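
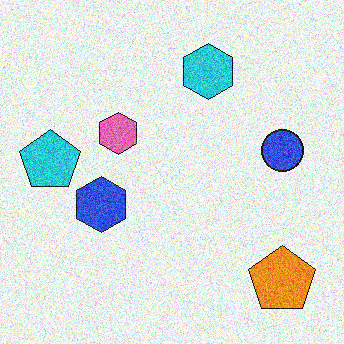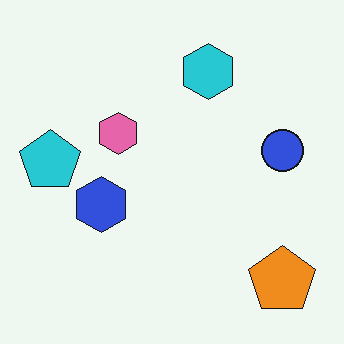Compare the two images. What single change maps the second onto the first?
Degraded with strong gaussian noise.

Random speckle covers the whole image, including the flat background.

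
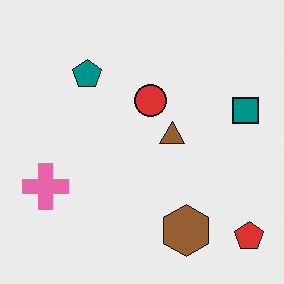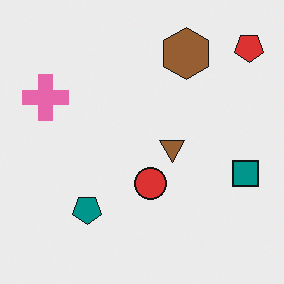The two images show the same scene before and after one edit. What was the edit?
Flipped vertically (top ↔ bottom).

The red pentagon is in the bottom-right of the first image and the top-right of the second — shapes on opposite sides of the horizontal midline have swapped in a mirror flip.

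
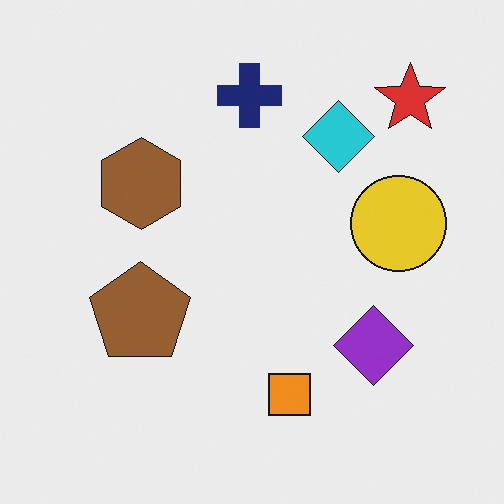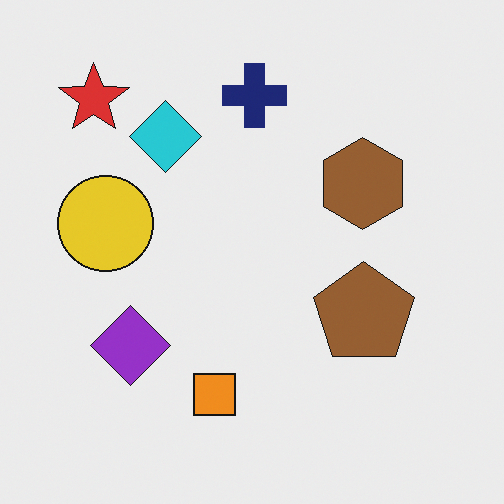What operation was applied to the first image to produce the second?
The image was flipped horizontally (left ↔ right).

The red star is in the top-right of the first image and the top-left of the second — shapes on opposite sides of the vertical midline have swapped in a mirror flip.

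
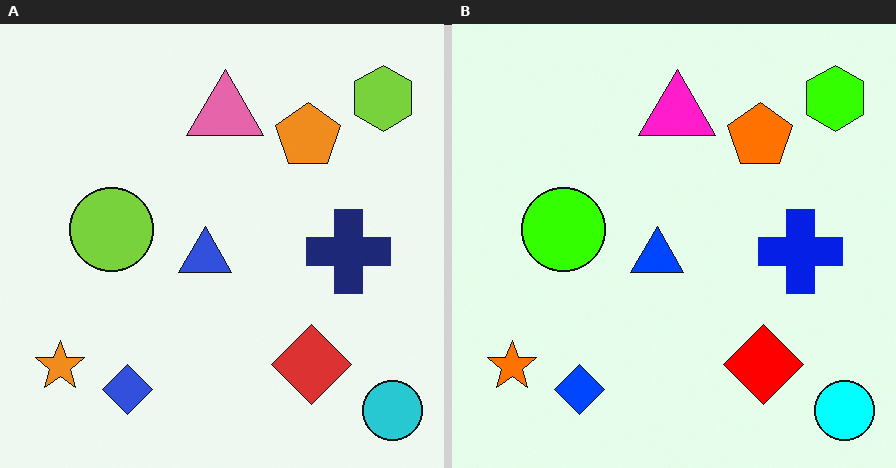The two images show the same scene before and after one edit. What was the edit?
The right (B) image is the left (A) heavily oversaturated.

All colors are more vivid — a global saturation change.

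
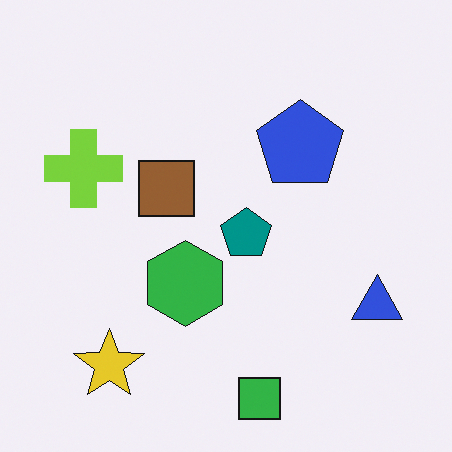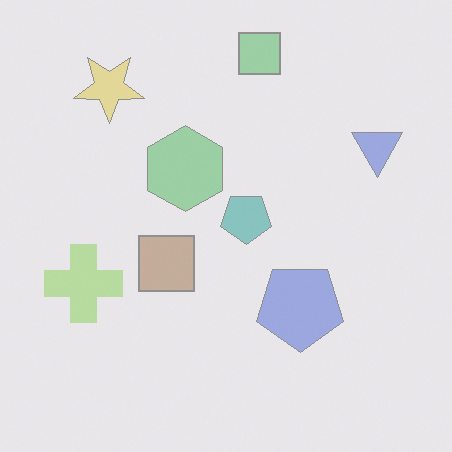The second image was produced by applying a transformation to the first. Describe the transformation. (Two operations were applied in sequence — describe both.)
The second image is the first flipped vertically (top ↔ bottom), then washed out (contrast reduced).

The green square is in the bottom of the first image and the top of the second — shapes on opposite sides of the horizontal midline have swapped in a mirror flip. Tones are pushed toward mid-grey across the whole image — a global contrast change.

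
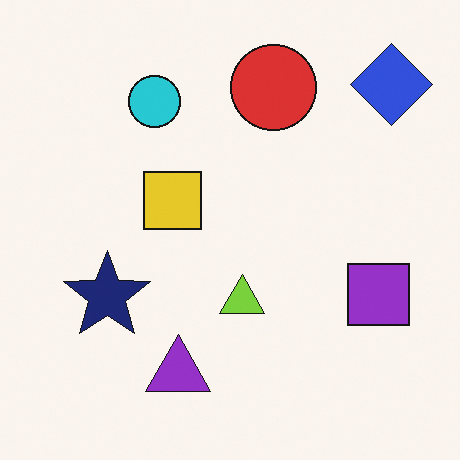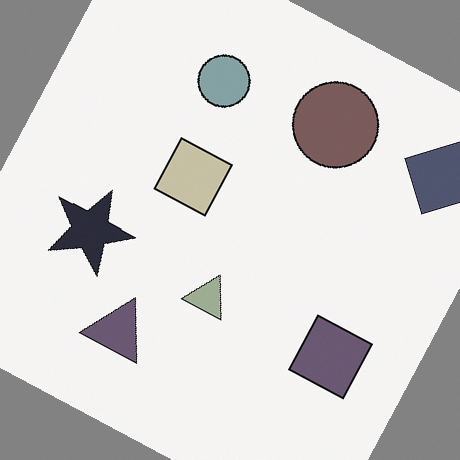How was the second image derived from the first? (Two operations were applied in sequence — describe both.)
Heavily desaturated, then rotated clockwise by a clearly visible amount.

All colors are more muted and greyish — a global saturation change. Every shape is tilted by the same angle and the image corners show triangular fill wedges — a whole-image rotation by a non-right angle.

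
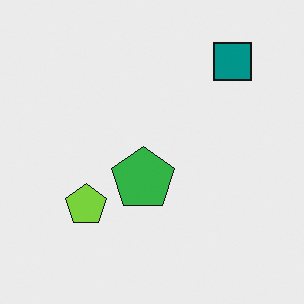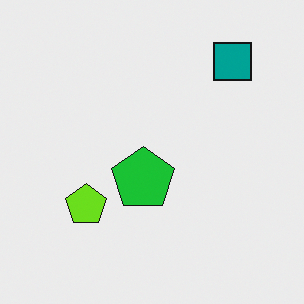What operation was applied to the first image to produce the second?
This is the original image slightly oversaturated.

All colors are more vivid — a global saturation change.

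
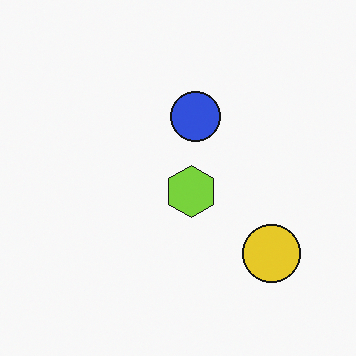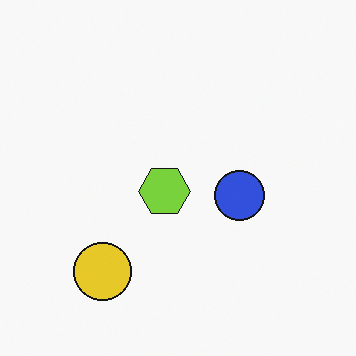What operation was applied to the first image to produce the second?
Rotated 90° clockwise.

The yellow circle sits in the bottom-right of the first image and the bottom-left of the second — consistent with a whole-image 90° clockwise rotation.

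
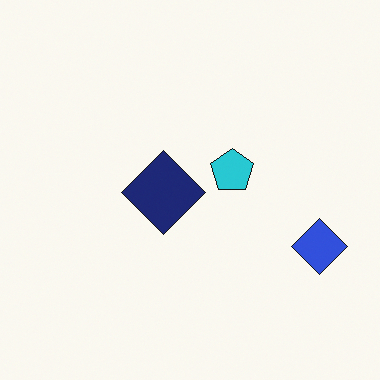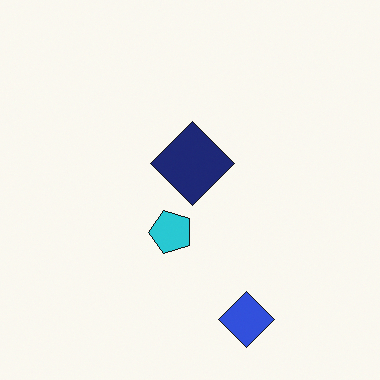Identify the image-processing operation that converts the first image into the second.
The image was transposed (reflected across the top-left ↔ bottom-right diagonal).

Shapes have swapped their row and column positions — what was in the top-right is now in the bottom-left — a diagonal reflection.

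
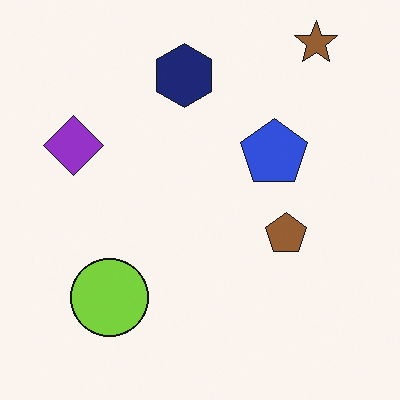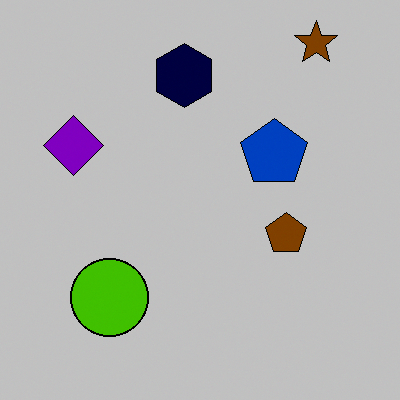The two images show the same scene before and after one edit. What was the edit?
It was heavily posterized to just a handful of flat colors.

Each flat color has snapped to a coarser quantized level — most visibly, the near-white background has dropped to a flat grey.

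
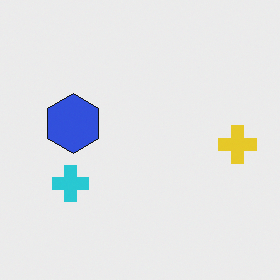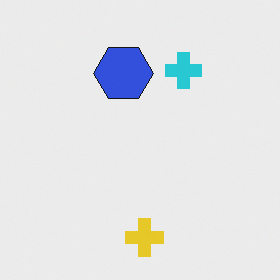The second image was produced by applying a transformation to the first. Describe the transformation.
Transposed (reflected across the top-left ↔ bottom-right diagonal).

Shapes have swapped their row and column positions — what was in the top-right is now in the bottom-left — a diagonal reflection.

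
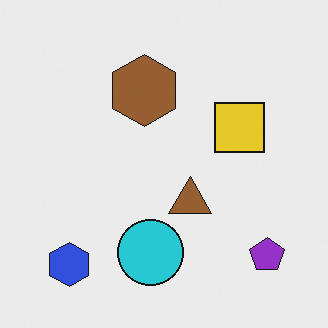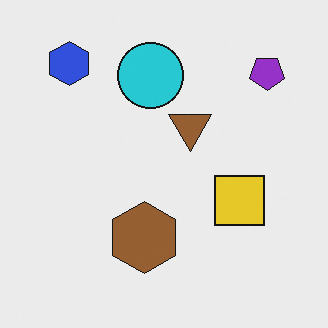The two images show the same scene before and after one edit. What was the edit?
The transformation is: flipped vertically (top ↔ bottom).

The blue hexagon is in the bottom-left of the first image and the top-left of the second — shapes on opposite sides of the horizontal midline have swapped in a mirror flip.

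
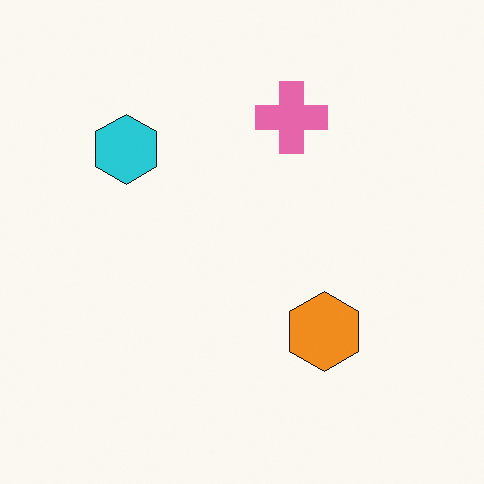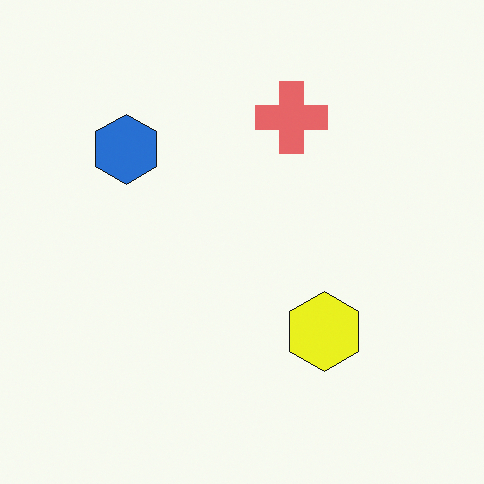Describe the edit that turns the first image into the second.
The second image is the first hue-shifted slightly.

Every shape's color has rotated by the same amount around the hue wheel — a uniform hue shift.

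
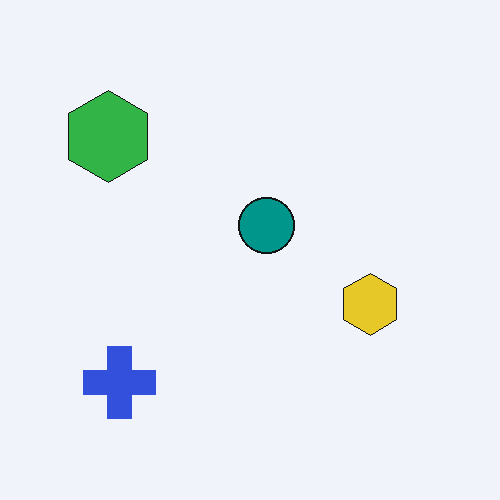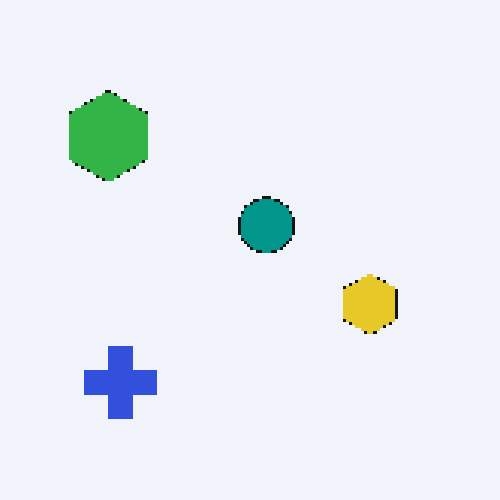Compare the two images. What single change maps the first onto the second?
The transformation is: lightly pixelated (a mild mosaic effect).

Shapes are reduced to large square blocks; fine edges and outlines are lost — a downscale-then-upscale (mosaic) effect.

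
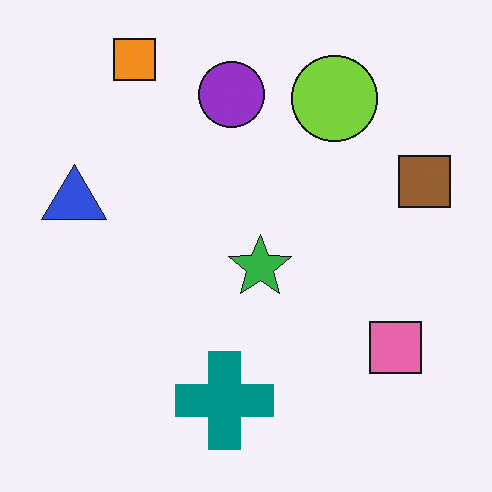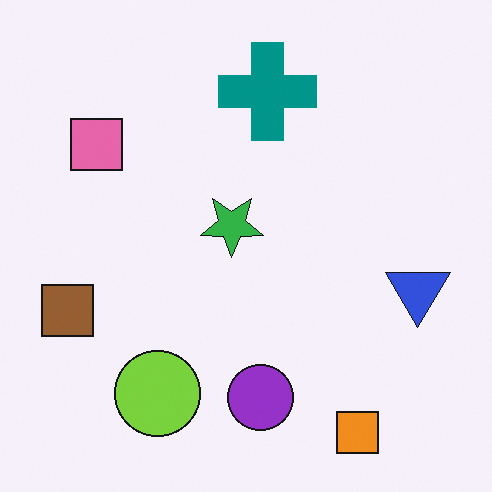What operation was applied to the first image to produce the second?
The second image is the first rotated 180°.

The orange square sits in the top-left of the first image and the bottom-right of the second — consistent with a whole-image 180° rotation.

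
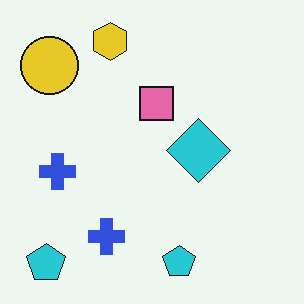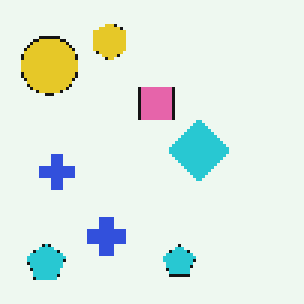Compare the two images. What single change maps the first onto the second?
Lightly pixelated (a mild mosaic effect).

Shapes are reduced to large square blocks; fine edges and outlines are lost — a downscale-then-upscale (mosaic) effect.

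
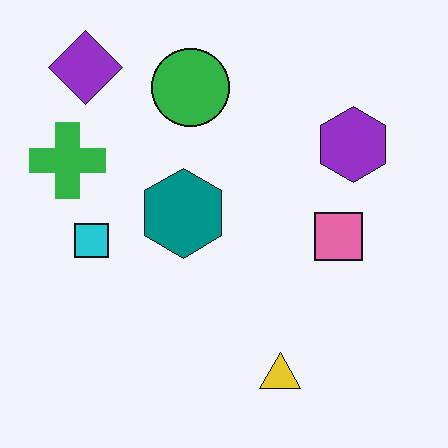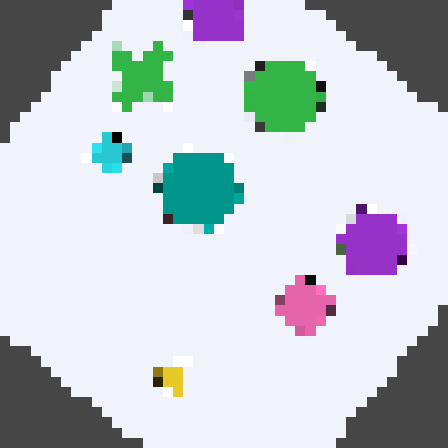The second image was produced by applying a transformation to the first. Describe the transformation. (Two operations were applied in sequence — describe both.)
It was rotated clockwise by a large amount — several tens of degrees, then coarsely pixelated.

Every shape is tilted by the same angle and the image corners show triangular fill wedges — a whole-image rotation by a non-right angle. Shapes are reduced to large square blocks; fine edges and outlines are lost — a downscale-then-upscale (mosaic) effect.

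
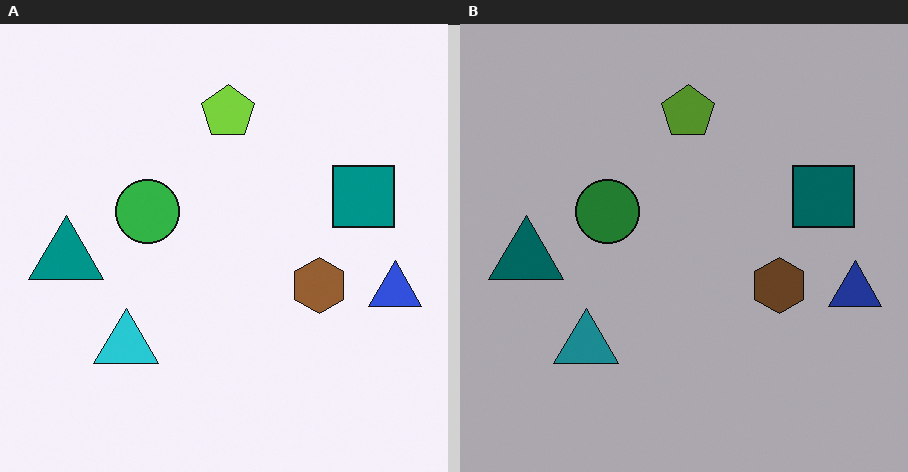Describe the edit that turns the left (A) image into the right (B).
The transformation is: noticeably darkened.

Every pixel — background and shapes alike — is uniformly darkened.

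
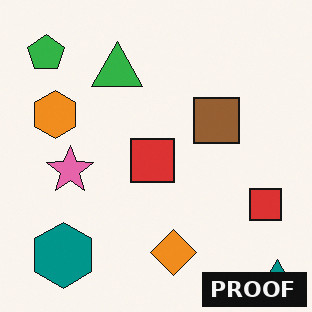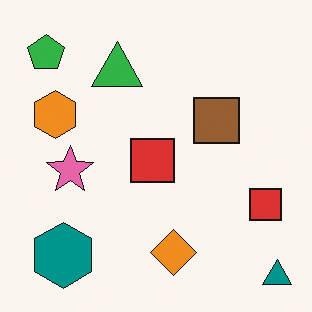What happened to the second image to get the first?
The first image is the second watermarked with the text "PROOF" in the lower-right corner.

A dark label reading "PROOF" appears in the lower-right corner.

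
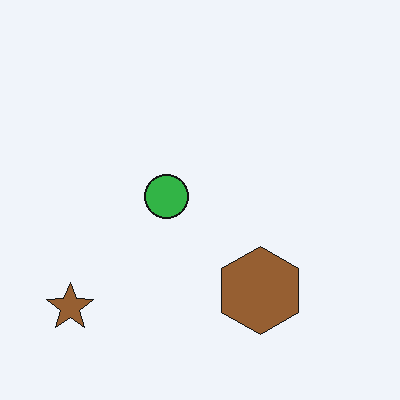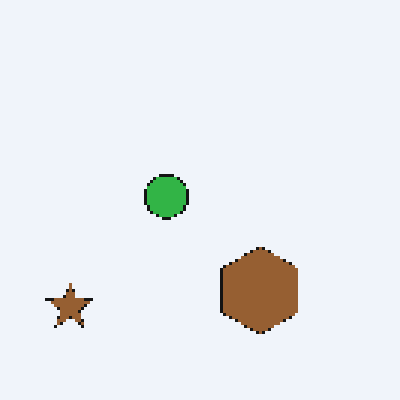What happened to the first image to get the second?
The transformation is: lightly pixelated (a mild mosaic effect).

Shapes are reduced to large square blocks; fine edges and outlines are lost — a downscale-then-upscale (mosaic) effect.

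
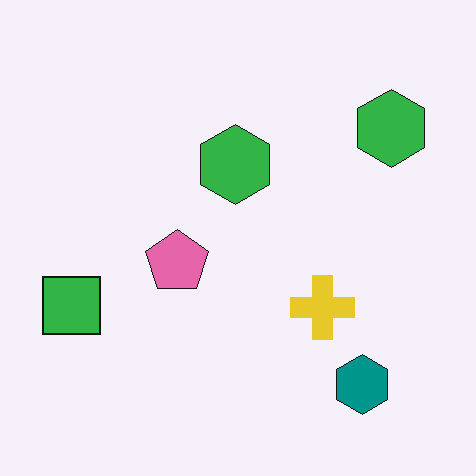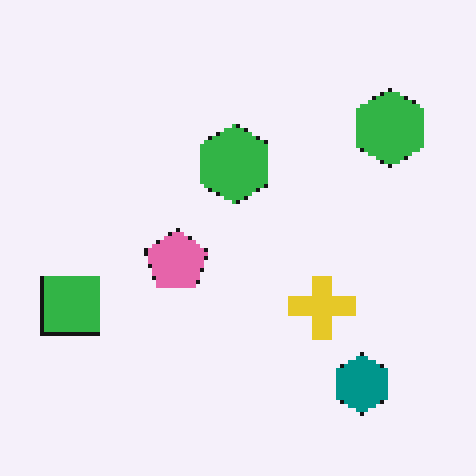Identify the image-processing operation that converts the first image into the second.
This is the original image mildly pixelated.

Shapes are reduced to large square blocks; fine edges and outlines are lost — a downscale-then-upscale (mosaic) effect.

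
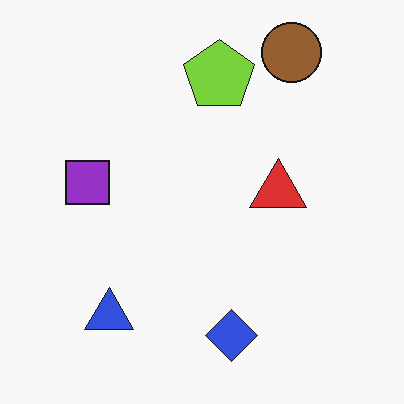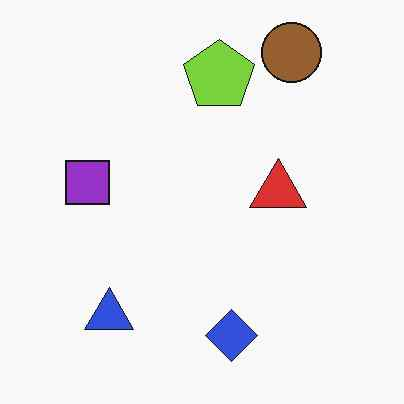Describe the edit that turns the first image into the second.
The image was given moderate JPEG compression.

Blocky 8×8 compression artifacts appear around shape edges and the flat background shows ringing — characteristic JPEG degradation.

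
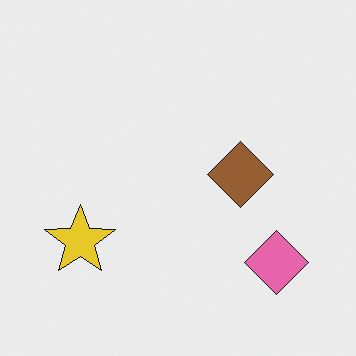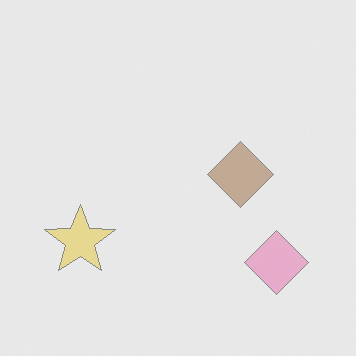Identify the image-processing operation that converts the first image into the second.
The transformation is: given much lower contrast.

Tones are pushed toward mid-grey across the whole image — a global contrast change.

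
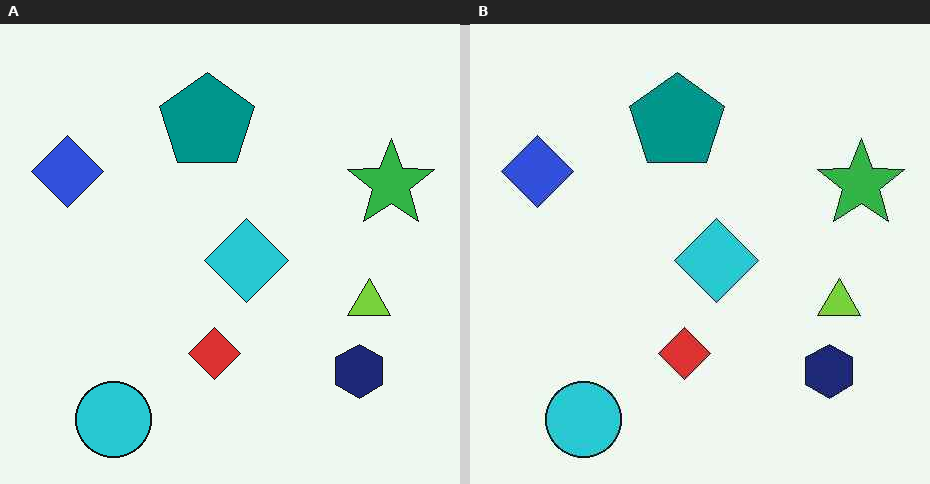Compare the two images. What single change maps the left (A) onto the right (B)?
JPEG-compressed with visible artifacts.

Blocky 8×8 compression artifacts appear around shape edges and the flat background shows ringing — characteristic JPEG degradation.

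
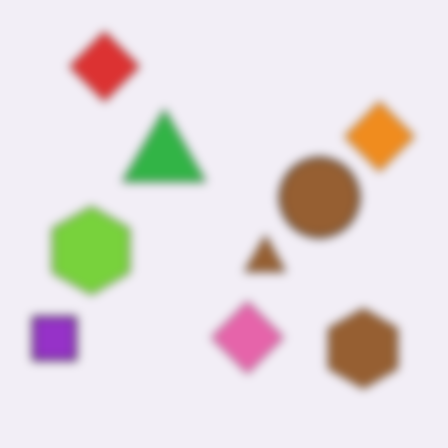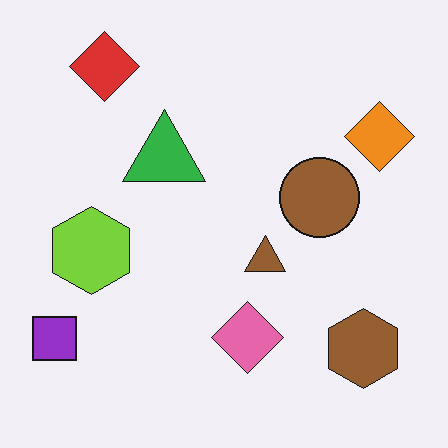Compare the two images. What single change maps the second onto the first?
It was moderately blurred.

Shape edges and outlines are uniformly softened across the whole image.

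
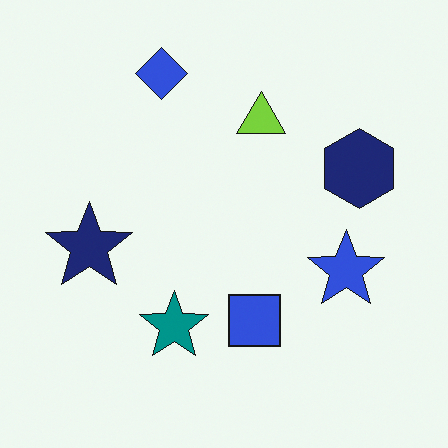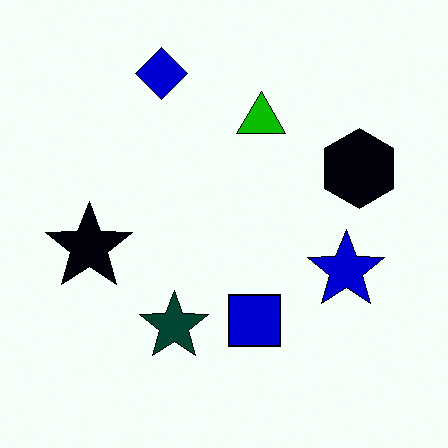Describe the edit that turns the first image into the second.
It was boosted in contrast.

Tones are pushed away from mid-grey across the whole image — a global contrast change.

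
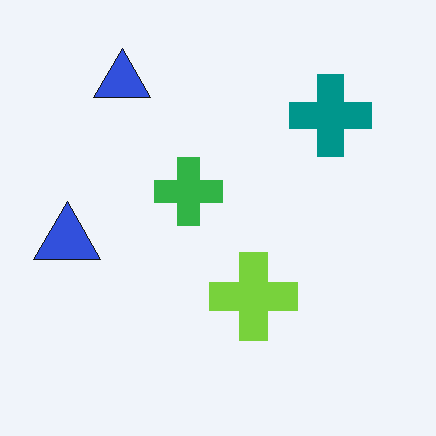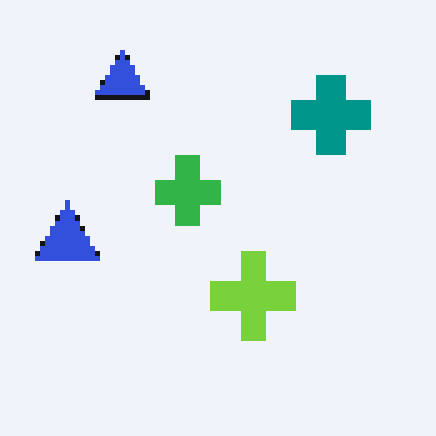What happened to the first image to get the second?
It was mildly pixelated.

Shapes are reduced to large square blocks; fine edges and outlines are lost — a downscale-then-upscale (mosaic) effect.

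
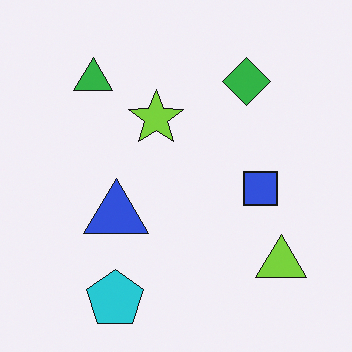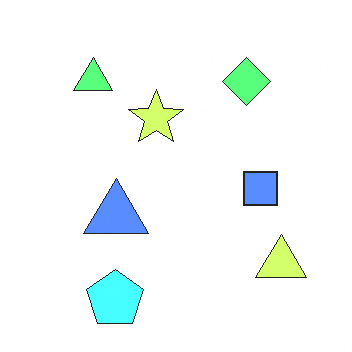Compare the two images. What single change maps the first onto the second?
The image was substantially brightened.

Every pixel — background and shapes alike — is uniformly brightened.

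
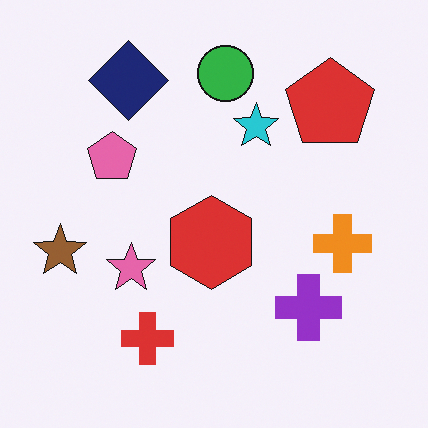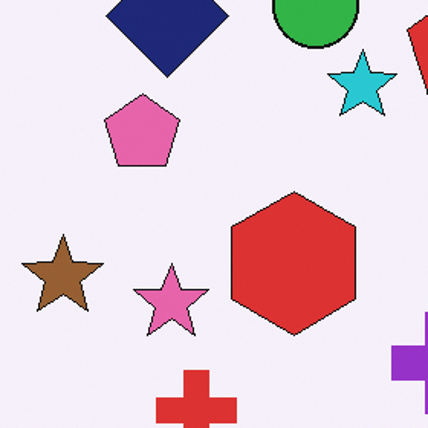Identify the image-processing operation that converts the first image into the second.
The second image is the first cropped slightly and scaled back up.

The visible shapes are larger and the field of view is narrower; shapes near the original edges may be partly or wholly outside the frame — a crop-and-rescale.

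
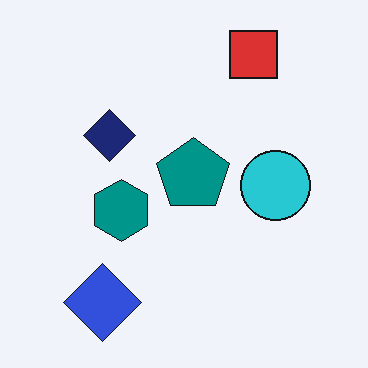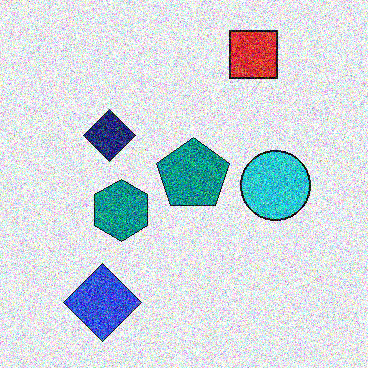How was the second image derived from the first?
The image was degraded with strong gaussian noise.

Random speckle covers the whole image, including the flat background.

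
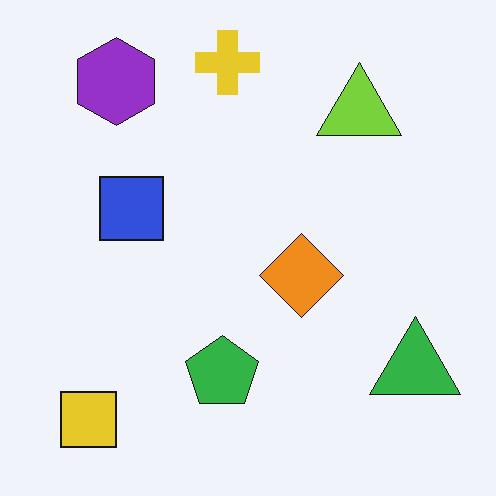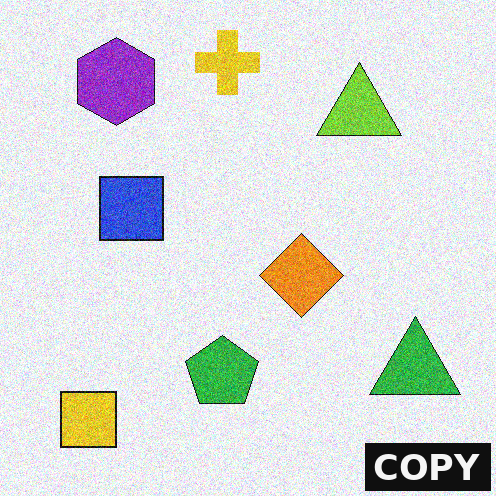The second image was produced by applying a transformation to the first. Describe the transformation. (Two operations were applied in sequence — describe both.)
The image was degraded with visible gaussian noise, then watermarked with the text "COPY" in the lower-right corner.

Random speckle covers the whole image, including the flat background. A dark label reading "COPY" appears in the lower-right corner.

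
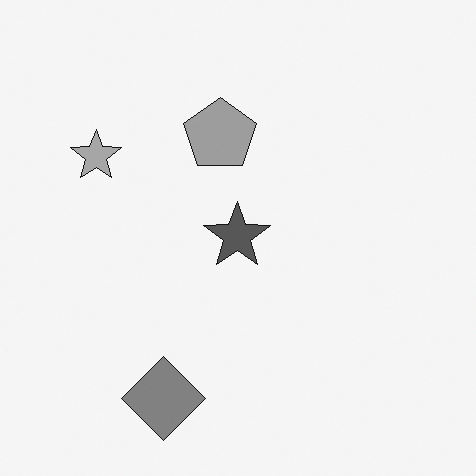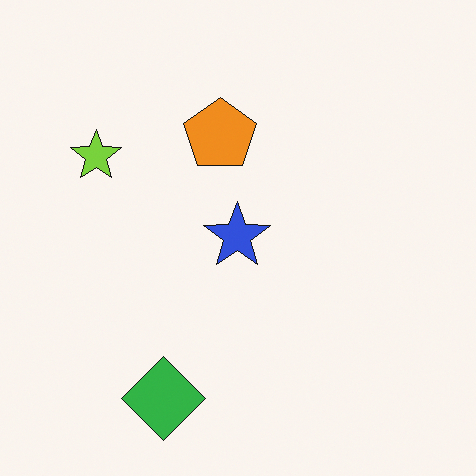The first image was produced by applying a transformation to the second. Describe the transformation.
The first image is the second converted to grayscale.

All color is removed — every shape is now a shade of grey.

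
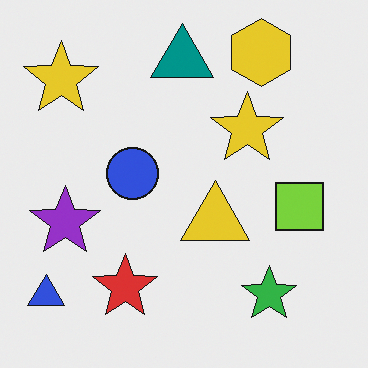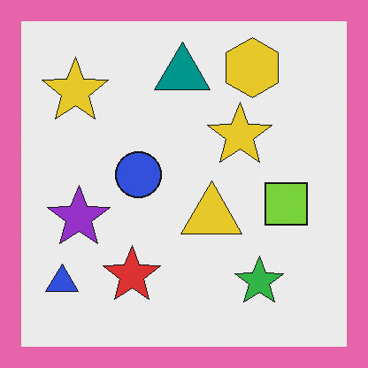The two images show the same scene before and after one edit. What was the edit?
The second image is the first framed with a pink border.

A solid pink frame runs around the edge of the second image, with the content slightly shrunk inside it.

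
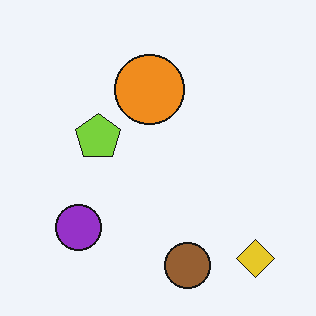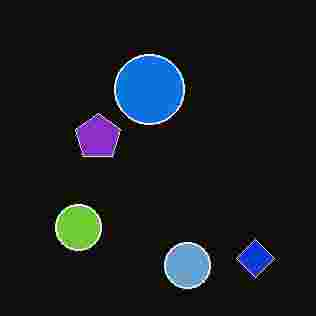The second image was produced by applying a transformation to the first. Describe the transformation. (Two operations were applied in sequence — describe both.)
It was degraded with heavy JPEG compression, then color-inverted (negative).

Blocky 8×8 compression artifacts appear around shape edges and the flat background shows ringing — characteristic JPEG degradation. The light background has become dark and every shape's color is its complement — a photographic negative.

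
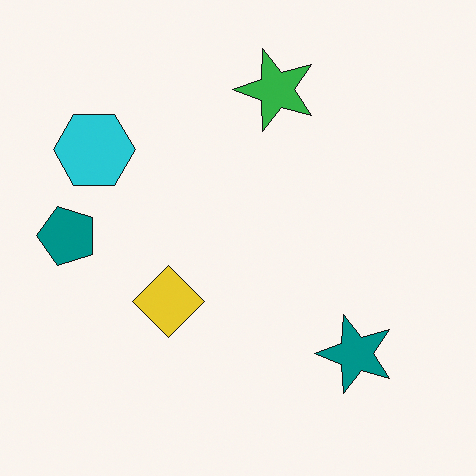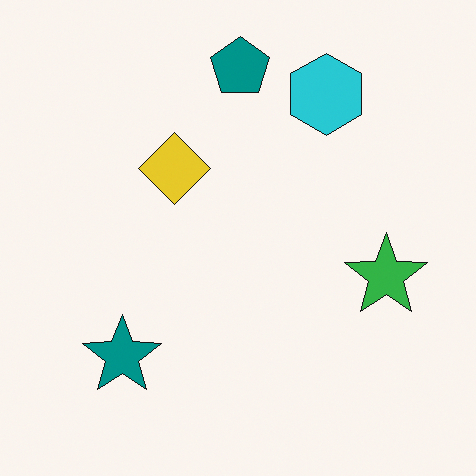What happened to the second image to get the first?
This is the original image rotated 90° counter-clockwise.

The teal pentagon sits in the top of the second image and the left of the first — consistent with a whole-image 90° counter-clockwise rotation.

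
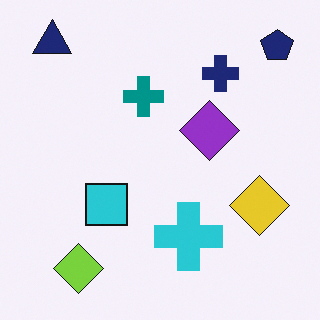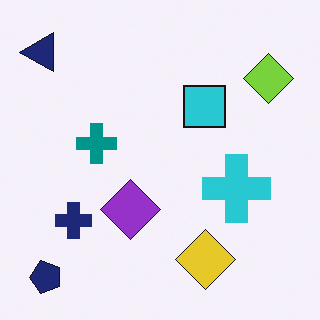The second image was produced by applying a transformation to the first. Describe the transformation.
It was transposed (reflected across the top-left ↔ bottom-right diagonal).

Shapes have swapped their row and column positions — what was in the top-right is now in the bottom-left — a diagonal reflection.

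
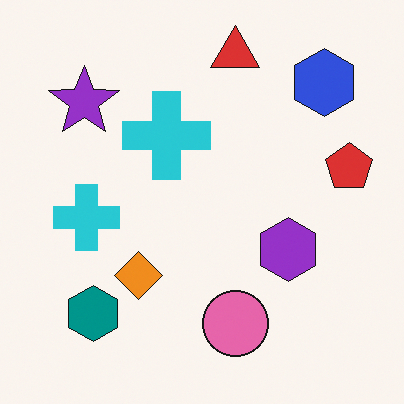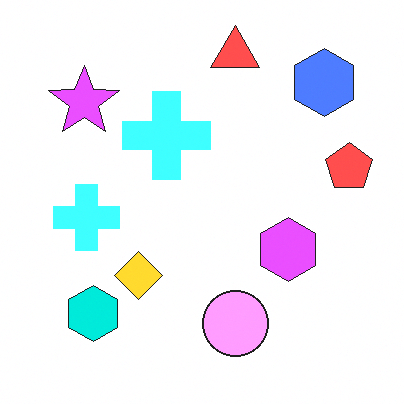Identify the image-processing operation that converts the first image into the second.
The second image is the first noticeably brightened.

Every pixel — background and shapes alike — is uniformly brightened.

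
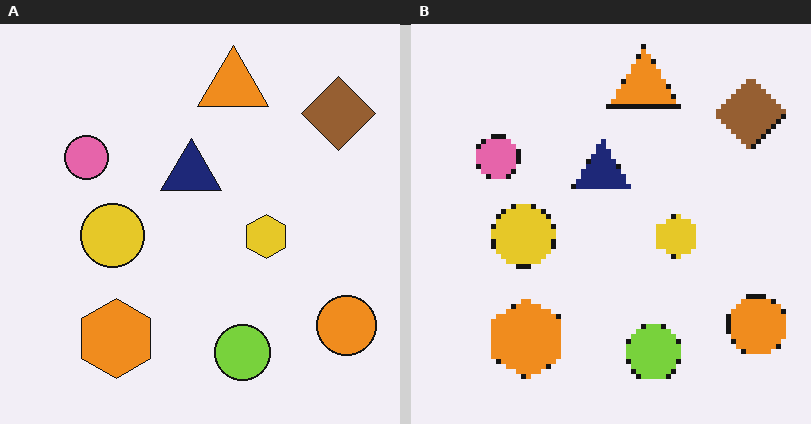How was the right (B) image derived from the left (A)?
It was lightly pixelated (a mild mosaic effect).

Shapes are reduced to large square blocks; fine edges and outlines are lost — a downscale-then-upscale (mosaic) effect.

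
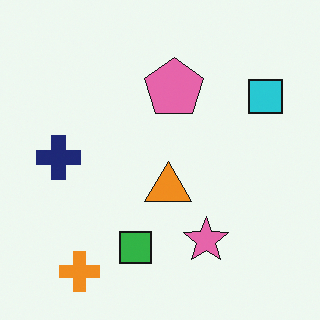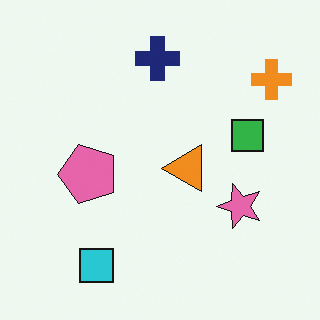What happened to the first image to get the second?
It was transposed (reflected across the top-left ↔ bottom-right diagonal).

Shapes have swapped their row and column positions — what was in the top-right is now in the bottom-left — a diagonal reflection.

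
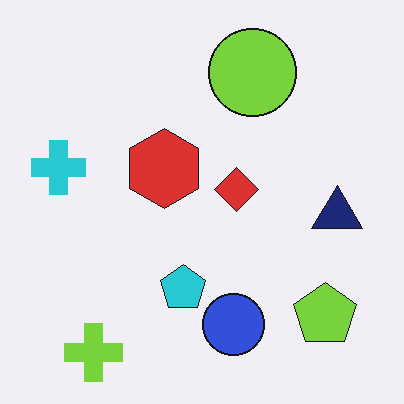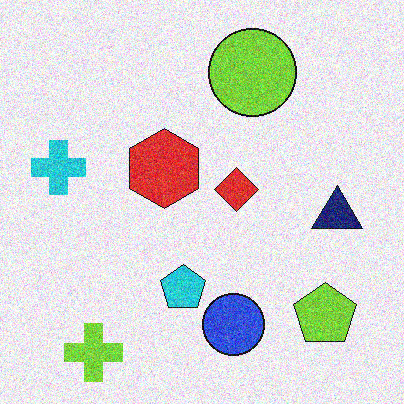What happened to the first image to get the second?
This is the original image degraded with visible gaussian noise.

Random speckle covers the whole image, including the flat background.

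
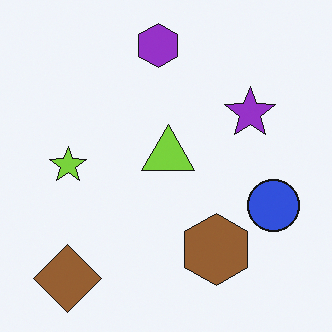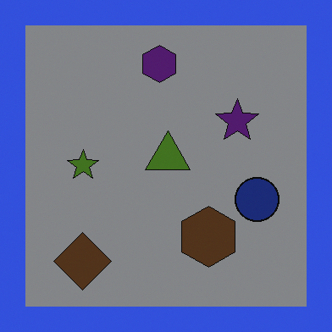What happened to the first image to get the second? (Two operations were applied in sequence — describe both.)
The second image is the first noticeably darkened, then framed with a blue border.

Every pixel — background and shapes alike — is uniformly darkened. A solid blue frame runs around the edge of the second image, with the content slightly shrunk inside it.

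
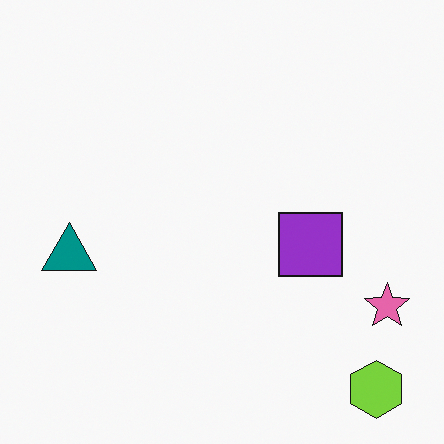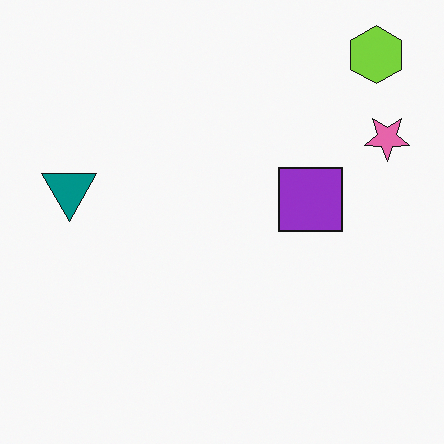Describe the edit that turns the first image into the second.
Flipped vertically (top ↔ bottom).

The lime hexagon is in the bottom-right of the first image and the top-right of the second — shapes on opposite sides of the horizontal midline have swapped in a mirror flip.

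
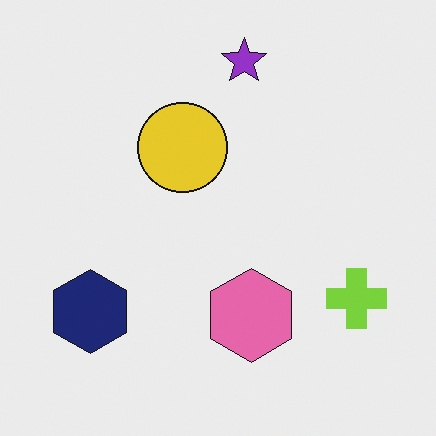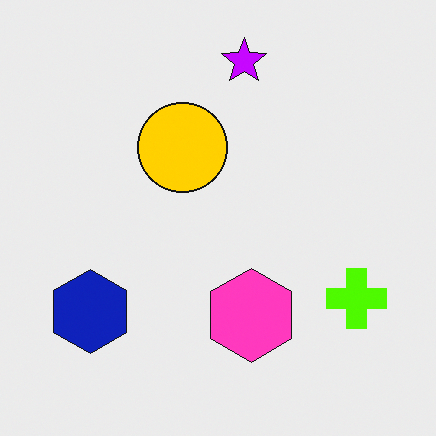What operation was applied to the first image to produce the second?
Heavily oversaturated.

All colors are more vivid — a global saturation change.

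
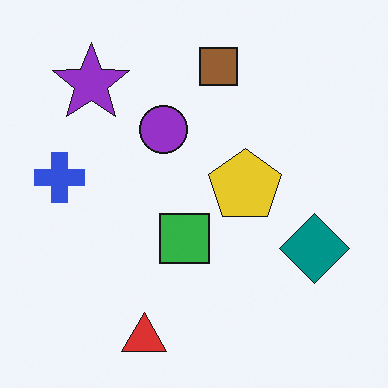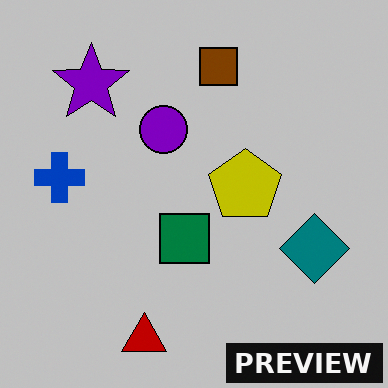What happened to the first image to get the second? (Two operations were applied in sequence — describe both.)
The image was heavily posterized to just a handful of flat colors, then watermarked with the text "PREVIEW" in the lower-right corner.

Each flat color has snapped to a coarser quantized level — most visibly, the near-white background has dropped to a flat grey. A dark label reading "PREVIEW" appears in the lower-right corner.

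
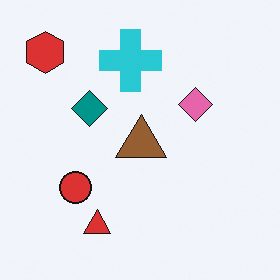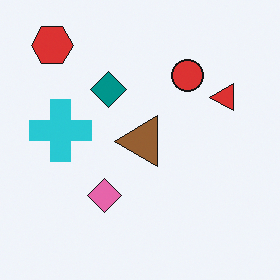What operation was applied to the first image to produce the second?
The second image is the first transposed (reflected across the top-left ↔ bottom-right diagonal).

Shapes have swapped their row and column positions — what was in the top-right is now in the bottom-left — a diagonal reflection.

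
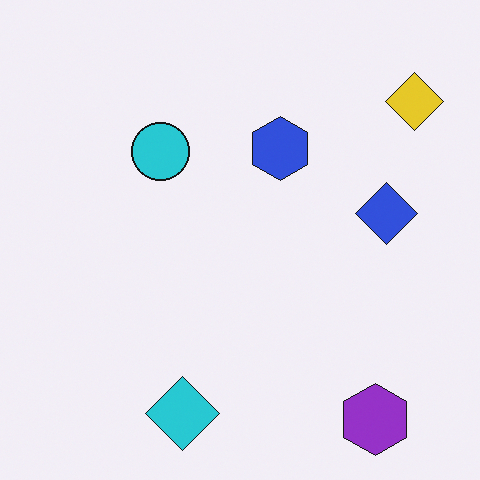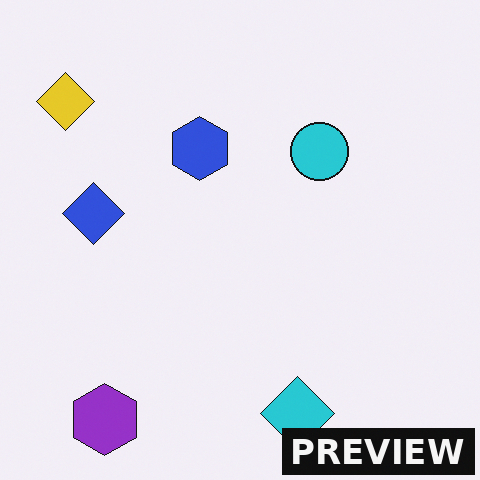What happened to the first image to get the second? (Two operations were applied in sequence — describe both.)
The image was flipped horizontally (left ↔ right), then watermarked with the text "PREVIEW" in the lower-right corner.

The yellow diamond is in the top-right of the first image and the top-left of the second — shapes on opposite sides of the vertical midline have swapped in a mirror flip. A dark label reading "PREVIEW" appears in the lower-right corner.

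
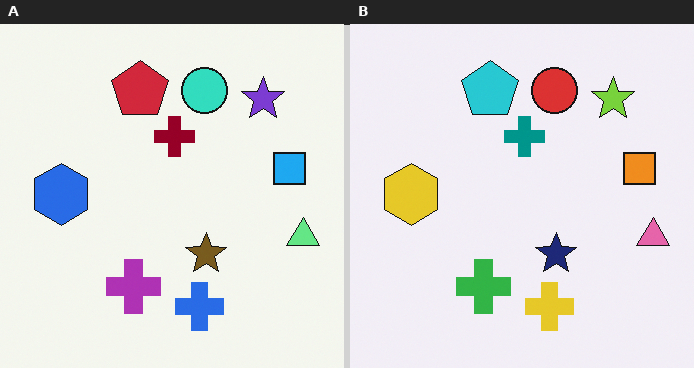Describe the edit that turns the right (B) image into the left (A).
The left (A) image is the right (B) hue-shifted through roughly half the color wheel.

Every shape's color has rotated by the same amount around the hue wheel — a uniform hue shift.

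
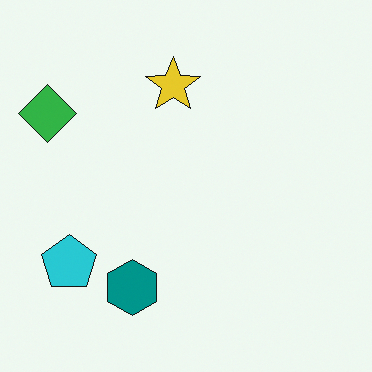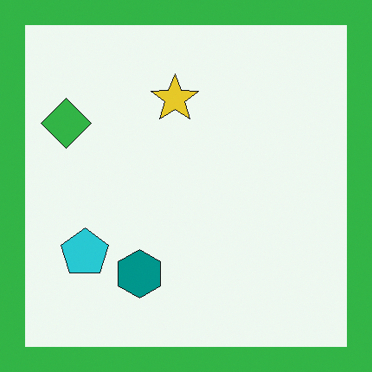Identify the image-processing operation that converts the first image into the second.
The image was framed with a green border.

A solid green frame runs around the edge of the second image, with the content slightly shrunk inside it.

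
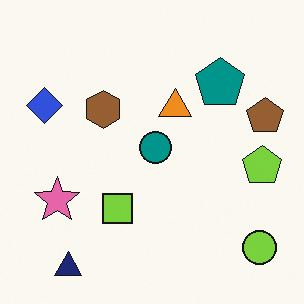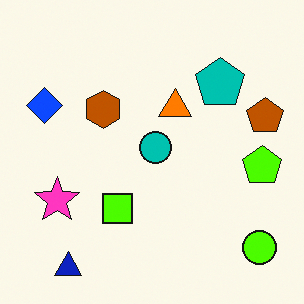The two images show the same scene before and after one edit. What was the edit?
This is the original image heavily oversaturated.

All colors are more vivid — a global saturation change.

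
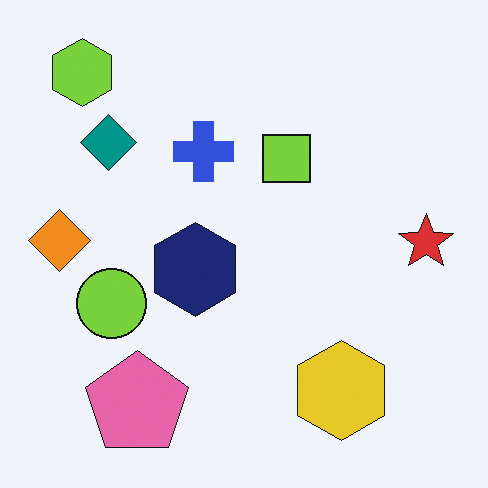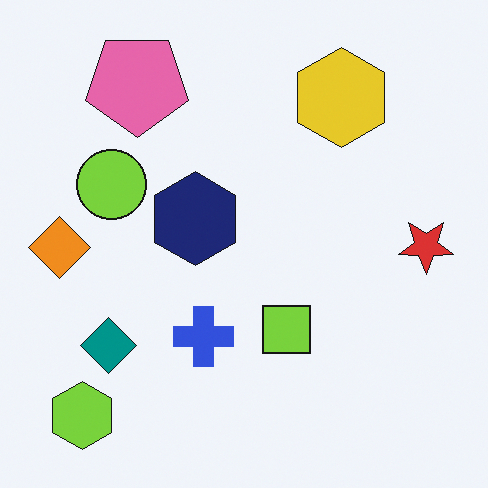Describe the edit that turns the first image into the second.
It was flipped vertically (top ↔ bottom).

The lime hexagon is in the top-left of the first image and the bottom-left of the second — shapes on opposite sides of the horizontal midline have swapped in a mirror flip.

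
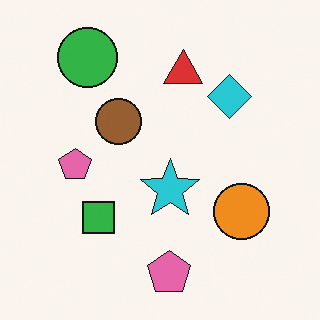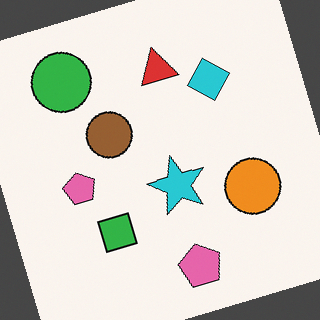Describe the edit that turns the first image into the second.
The transformation is: rotated counter-clockwise by a moderate amount.

Every shape is tilted by the same angle and the image corners show triangular fill wedges — a whole-image rotation by a non-right angle.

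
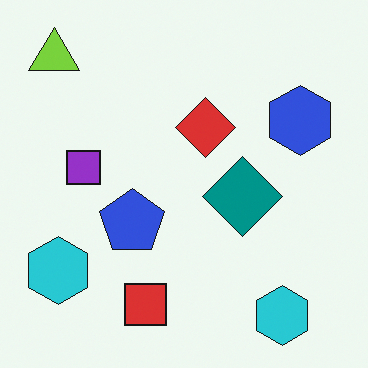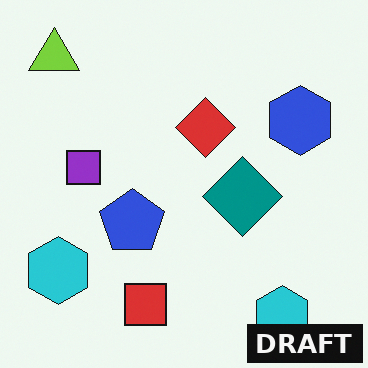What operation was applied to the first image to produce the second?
It was watermarked with the text "DRAFT" in the lower-right corner.

A dark label reading "DRAFT" appears in the lower-right corner.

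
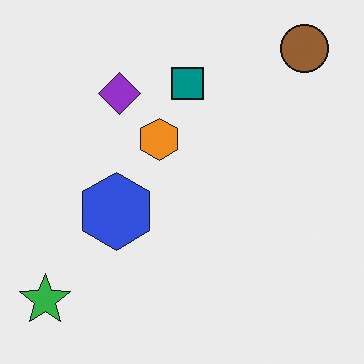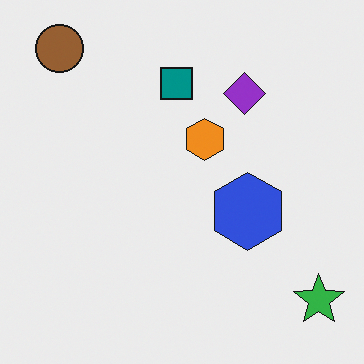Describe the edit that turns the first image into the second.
The transformation is: flipped horizontally (left ↔ right).

The green star is in the bottom-left of the first image and the bottom-right of the second — shapes on opposite sides of the vertical midline have swapped in a mirror flip.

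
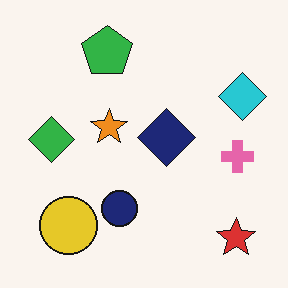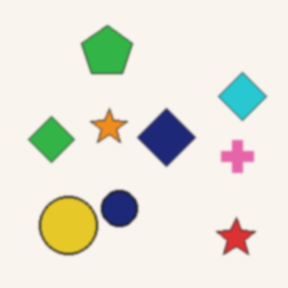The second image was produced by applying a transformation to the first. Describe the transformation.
The second image is the first slightly softened.

Shape edges and outlines are uniformly softened across the whole image.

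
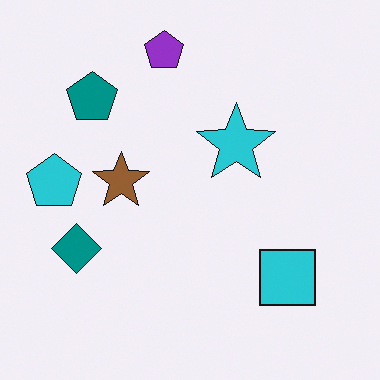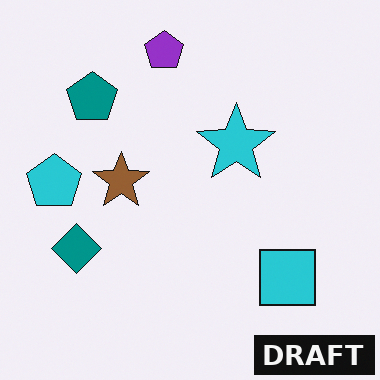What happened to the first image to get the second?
Watermarked with the text "DRAFT" in the lower-right corner.

A dark label reading "DRAFT" appears in the lower-right corner.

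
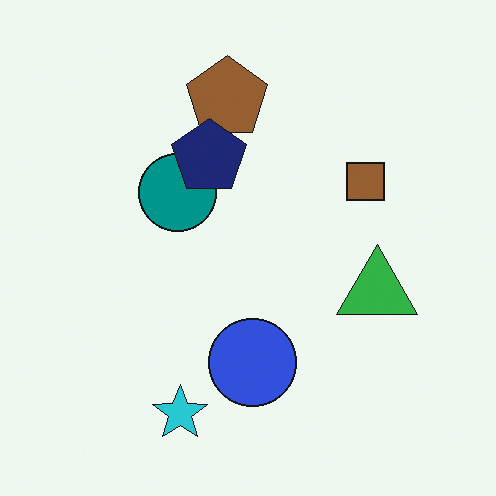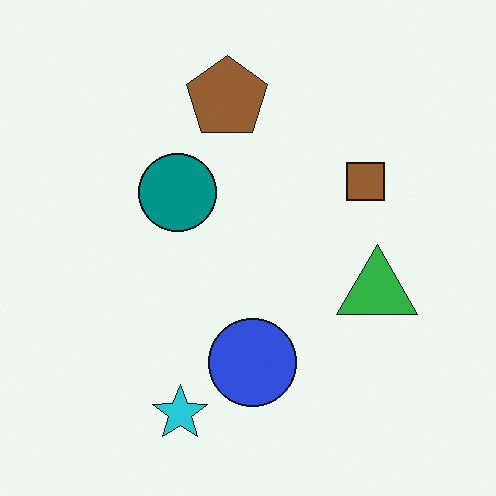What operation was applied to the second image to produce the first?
Overlaid with an additional navy pentagon.

A navy pentagon appears in the first image that is absent from the second.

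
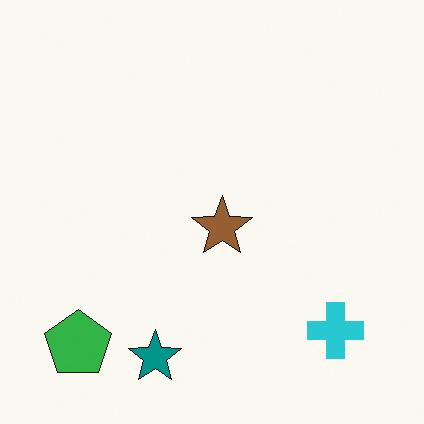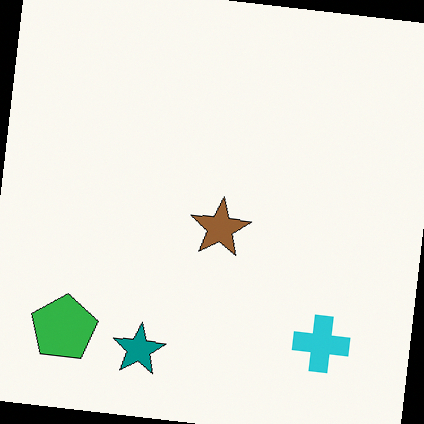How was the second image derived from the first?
The image was rotated clockwise by a small amount.

Every shape is tilted by the same angle and the image corners show triangular fill wedges — a whole-image rotation by a non-right angle.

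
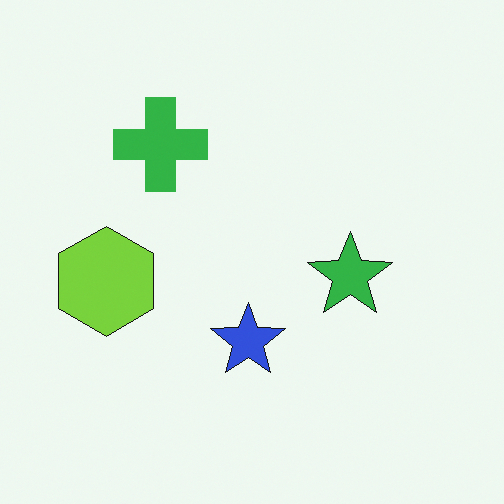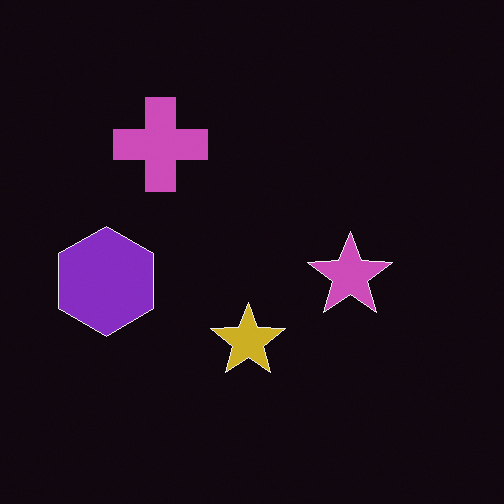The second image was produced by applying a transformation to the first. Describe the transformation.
The image was color-inverted (negative).

The light background has become dark and every shape's color is its complement — a photographic negative.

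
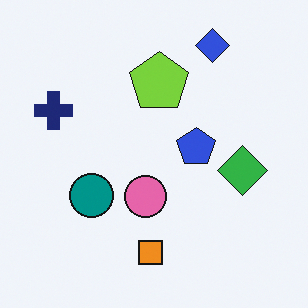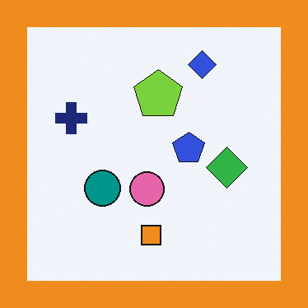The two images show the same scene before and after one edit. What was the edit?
Framed with a orange border.

A solid orange frame runs around the edge of the second image, with the content slightly shrunk inside it.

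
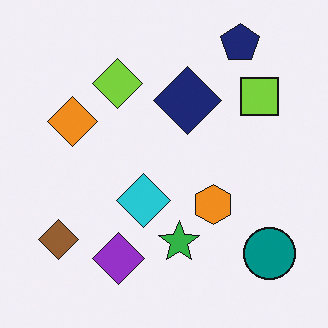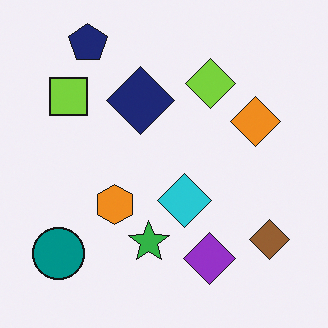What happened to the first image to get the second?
Flipped horizontally (left ↔ right).

The brown diamond is in the bottom-left of the first image and the bottom-right of the second — shapes on opposite sides of the vertical midline have swapped in a mirror flip.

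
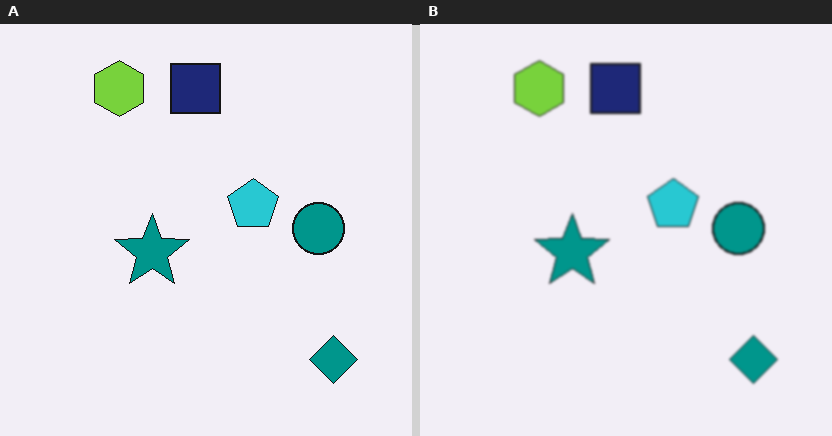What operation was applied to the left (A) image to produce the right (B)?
It was given a subtle gaussian blur.

Shape edges and outlines are uniformly softened across the whole image.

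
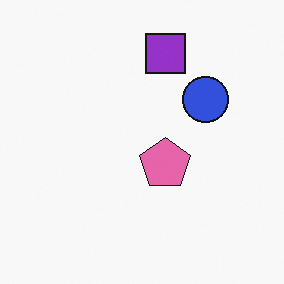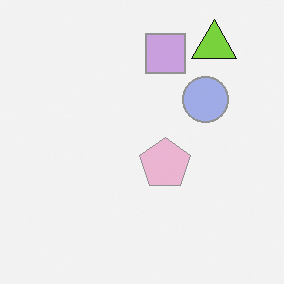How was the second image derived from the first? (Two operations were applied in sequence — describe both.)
Washed out (contrast reduced), then overlaid with an additional lime triangle.

Tones are pushed toward mid-grey across the whole image — a global contrast change. A lime triangle appears in the second image that is absent from the first.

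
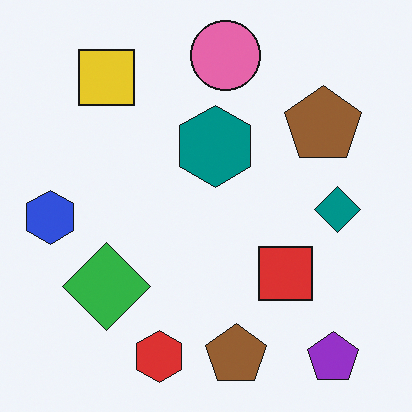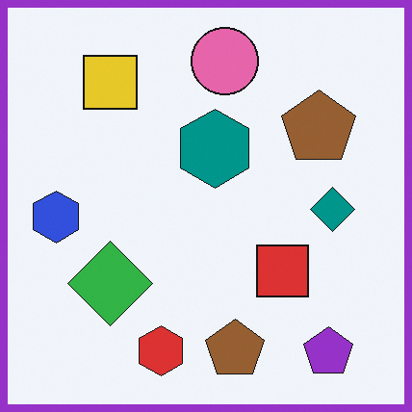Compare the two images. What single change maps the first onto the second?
The transformation is: framed with a purple border.

A solid purple frame runs around the edge of the second image, with the content slightly shrunk inside it.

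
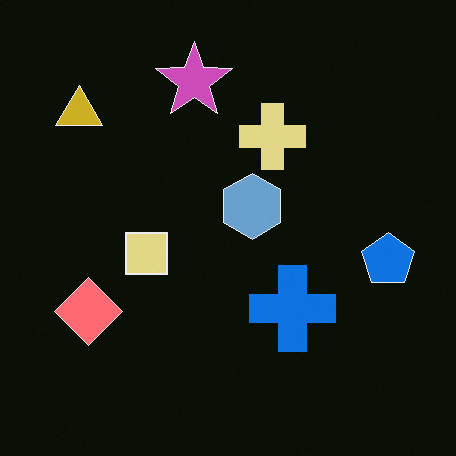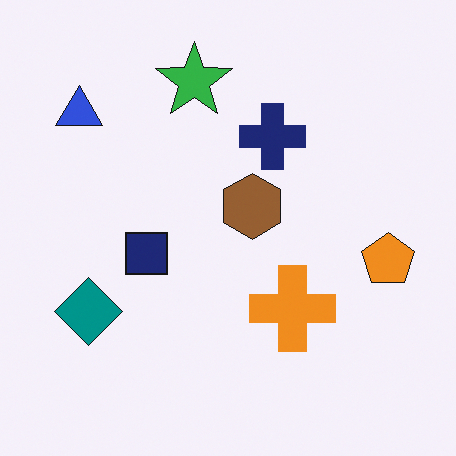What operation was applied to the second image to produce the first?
The transformation is: color-inverted (negative).

The light background has become dark and every shape's color is its complement — a photographic negative.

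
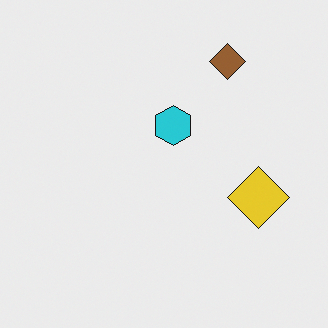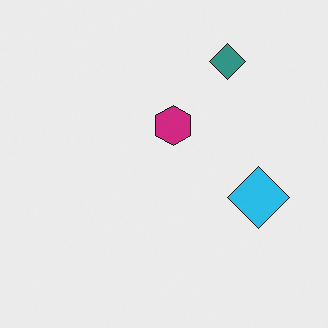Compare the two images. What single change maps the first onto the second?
The second image is the first hue-shifted noticeably.

Every shape's color has rotated by the same amount around the hue wheel — a uniform hue shift.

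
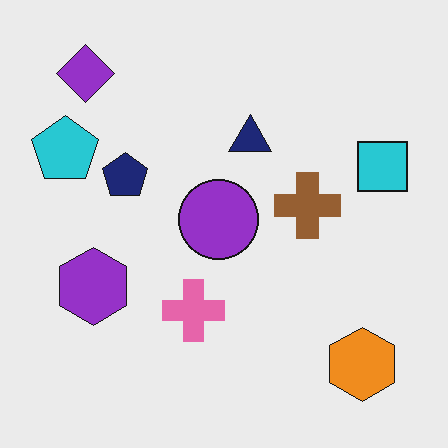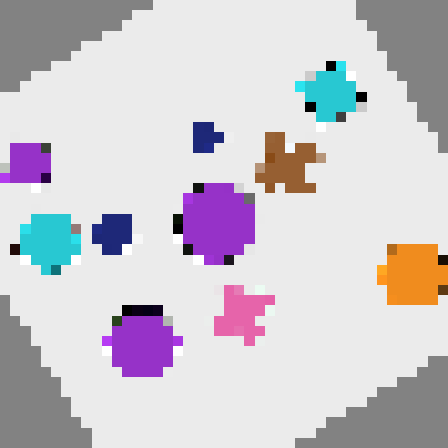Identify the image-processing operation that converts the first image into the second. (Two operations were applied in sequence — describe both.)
This is the original image rotated counter-clockwise by a large amount — several tens of degrees, then heavily pixelated into large blocks.

Every shape is tilted by the same angle and the image corners show triangular fill wedges — a whole-image rotation by a non-right angle. Shapes are reduced to large square blocks; fine edges and outlines are lost — a downscale-then-upscale (mosaic) effect.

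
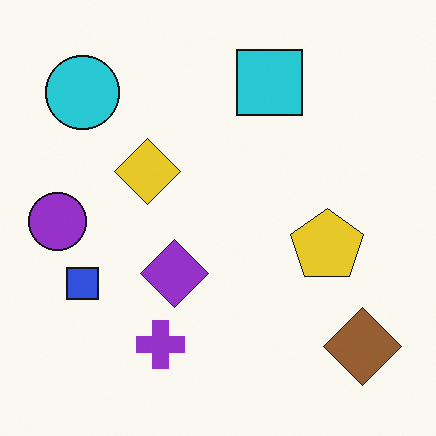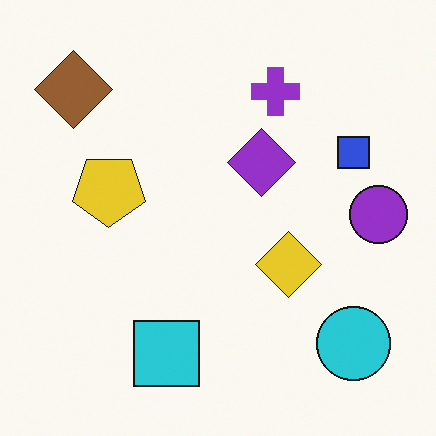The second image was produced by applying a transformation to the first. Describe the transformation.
Rotated 180°.

The brown diamond sits in the bottom-right of the first image and the top-left of the second — consistent with a whole-image 180° rotation.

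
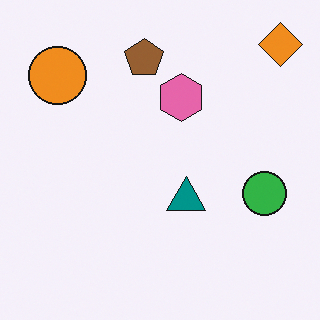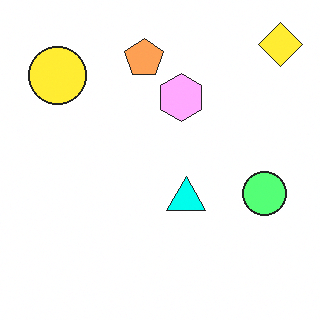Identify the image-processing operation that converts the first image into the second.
The transformation is: brightened a lot.

Every pixel — background and shapes alike — is uniformly brightened.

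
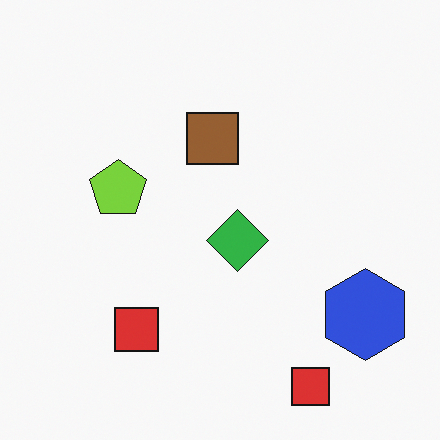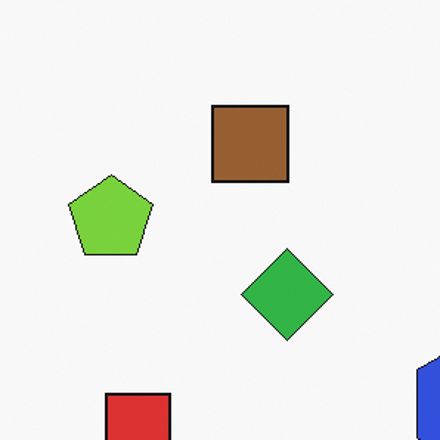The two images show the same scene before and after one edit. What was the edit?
The second image is the first cropped to a modestly smaller region and rescaled.

The visible shapes are larger and the field of view is narrower; shapes near the original edges may be partly or wholly outside the frame — a crop-and-rescale.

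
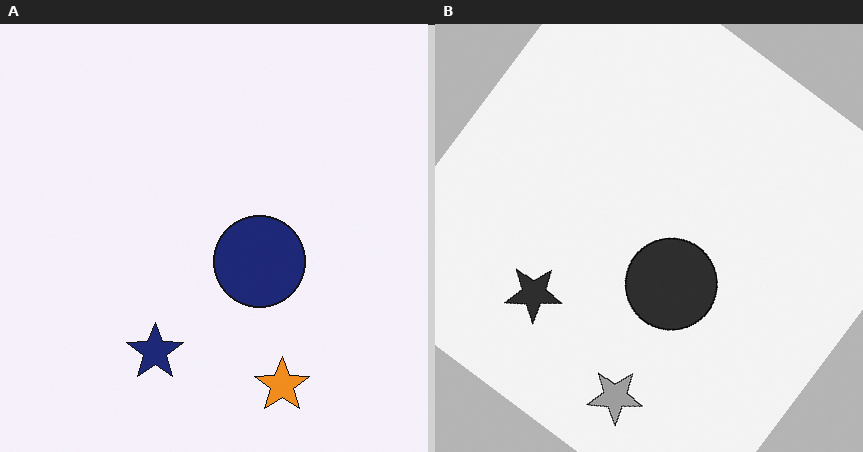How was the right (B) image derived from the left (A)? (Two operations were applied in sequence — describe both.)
It was converted to grayscale, then rotated clockwise by a large amount — several tens of degrees.

All color is removed — every shape is now a shade of grey. Every shape is tilted by the same angle and the image corners show triangular fill wedges — a whole-image rotation by a non-right angle.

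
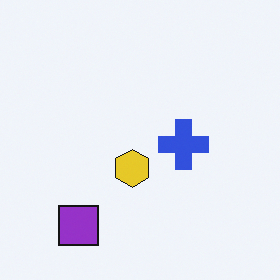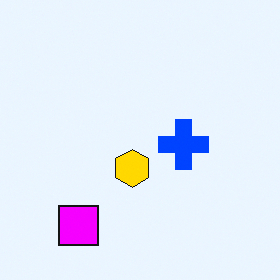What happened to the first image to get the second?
The transformation is: heavily oversaturated.

All colors are more vivid — a global saturation change.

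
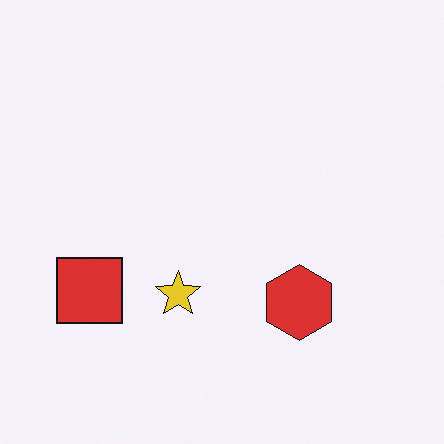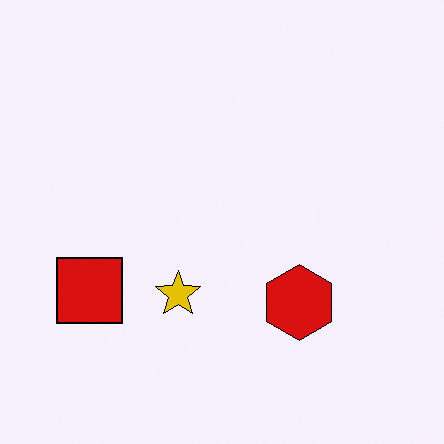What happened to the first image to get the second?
The transformation is: given slightly increased contrast.

Tones are pushed away from mid-grey across the whole image — a global contrast change.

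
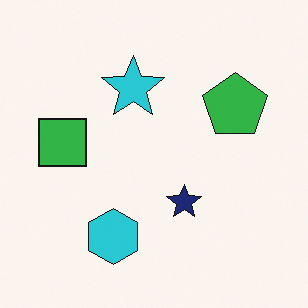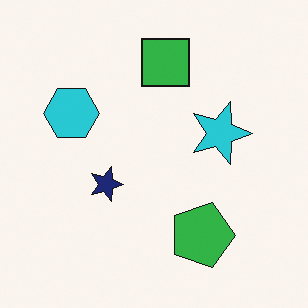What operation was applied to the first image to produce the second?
It was rotated 90° clockwise.

The green pentagon sits in the right of the first image and the bottom of the second — consistent with a whole-image 90° clockwise rotation.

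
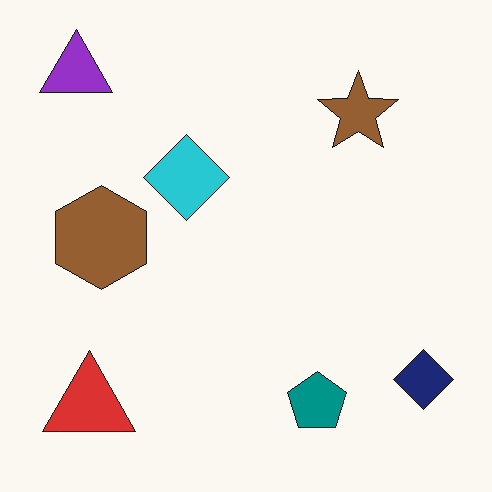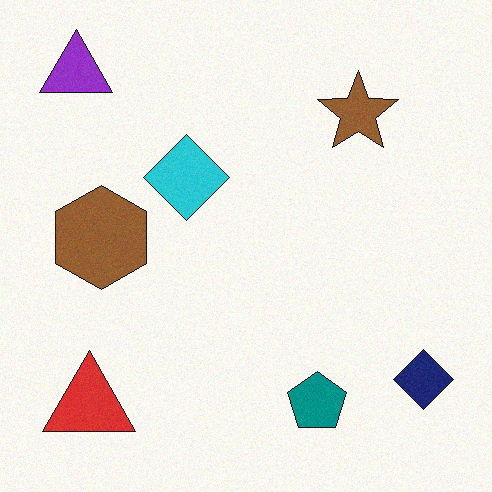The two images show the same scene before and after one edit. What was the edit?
The transformation is: degraded with light additive noise.

Random speckle covers the whole image, including the flat background.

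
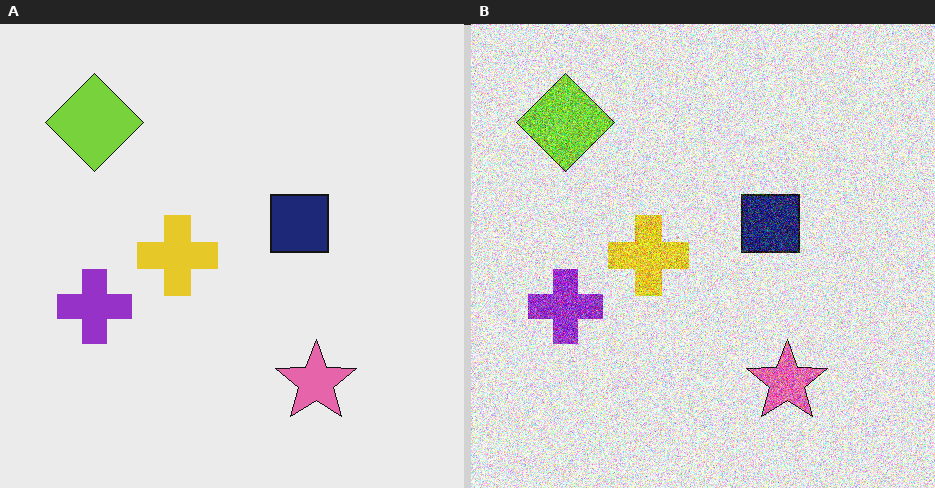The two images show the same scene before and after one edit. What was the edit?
The image was degraded with a thick layer of grain.

Random speckle covers the whole image, including the flat background.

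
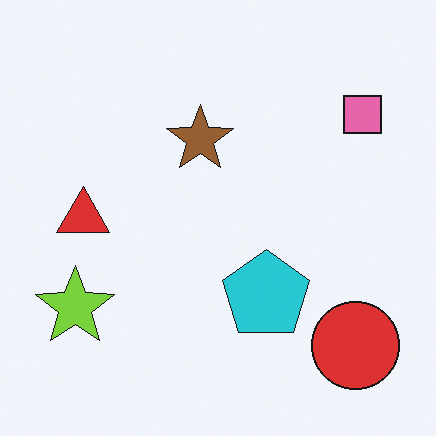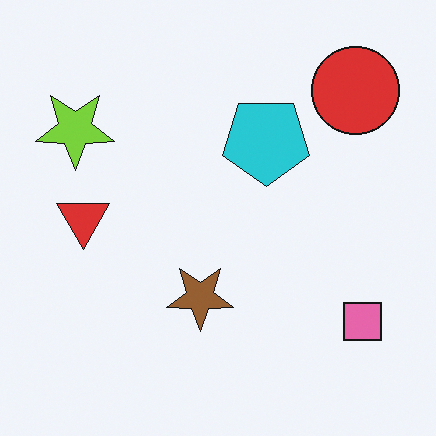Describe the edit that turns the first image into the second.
The image was flipped vertically (top ↔ bottom).

The red circle is in the bottom-right of the first image and the top-right of the second — shapes on opposite sides of the horizontal midline have swapped in a mirror flip.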